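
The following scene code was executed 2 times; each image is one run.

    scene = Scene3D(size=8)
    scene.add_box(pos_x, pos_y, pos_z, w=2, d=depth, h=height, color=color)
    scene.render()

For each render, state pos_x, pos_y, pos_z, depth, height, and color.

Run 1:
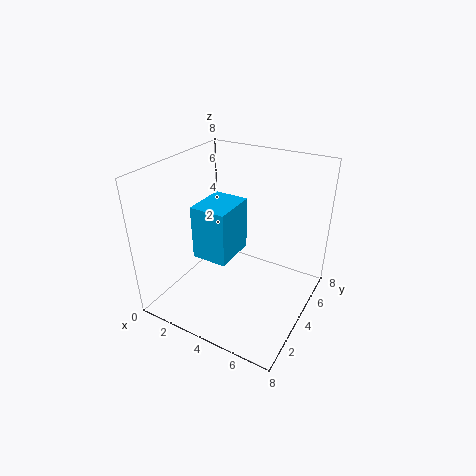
pos_x = 2; pos_y = 2.5; pos_z = 3; depth = 2.5; height = 3; color = 'deepskyblue'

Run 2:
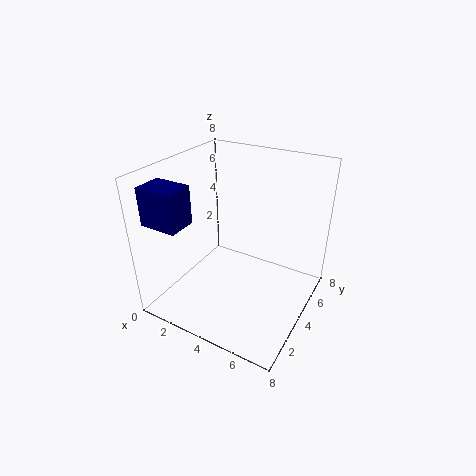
pos_x = 0.5; pos_y = 0.5; pos_z = 5.5; depth = 1.5; height = 2; color = 'navy'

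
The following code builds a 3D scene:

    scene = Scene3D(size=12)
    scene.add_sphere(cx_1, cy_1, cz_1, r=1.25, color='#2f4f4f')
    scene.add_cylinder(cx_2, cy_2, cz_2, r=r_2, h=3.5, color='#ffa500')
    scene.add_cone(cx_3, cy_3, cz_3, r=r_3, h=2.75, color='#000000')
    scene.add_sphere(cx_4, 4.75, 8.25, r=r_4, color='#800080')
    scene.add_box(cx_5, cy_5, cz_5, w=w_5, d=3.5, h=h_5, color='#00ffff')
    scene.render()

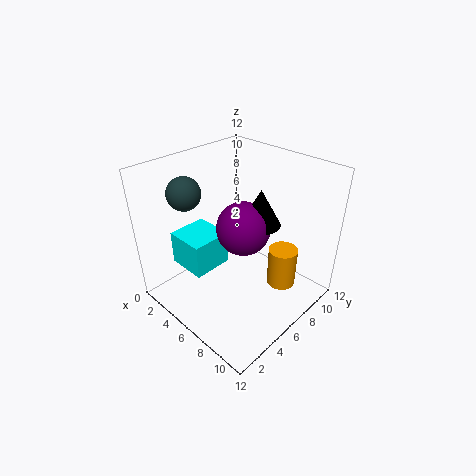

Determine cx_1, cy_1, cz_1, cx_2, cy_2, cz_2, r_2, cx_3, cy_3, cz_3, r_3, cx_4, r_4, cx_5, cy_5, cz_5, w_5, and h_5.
cx_1 = 4.25, cy_1 = 2.25, cz_1 = 10.75, cx_2 = 8.75, cy_2 = 8.75, cz_2 = 1.25, r_2 = 1.25, cx_3 = 8.5, cy_3 = 5.75, cz_3 = 8.5, r_3 = 1.5, cx_4 = 7.75, r_4 = 2, cx_5 = 1, cy_5 = 2.75, cz_5 = 2.75, w_5 = 3.5, h_5 = 3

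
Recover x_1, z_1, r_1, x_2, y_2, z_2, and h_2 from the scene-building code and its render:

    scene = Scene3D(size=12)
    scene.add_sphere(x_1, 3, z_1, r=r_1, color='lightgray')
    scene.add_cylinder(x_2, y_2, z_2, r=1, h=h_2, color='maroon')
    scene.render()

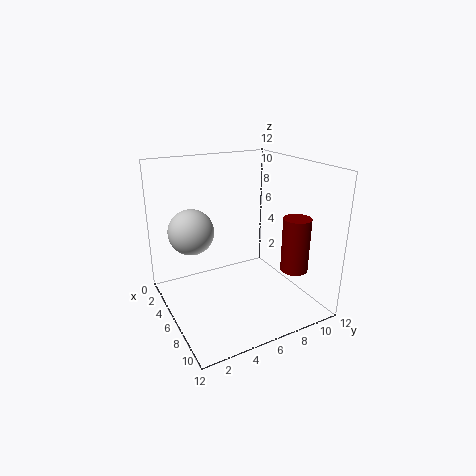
x_1 = 3, z_1 = 6, r_1 = 2, x_2 = 11, y_2 = 8, z_2 = 5, h_2 = 4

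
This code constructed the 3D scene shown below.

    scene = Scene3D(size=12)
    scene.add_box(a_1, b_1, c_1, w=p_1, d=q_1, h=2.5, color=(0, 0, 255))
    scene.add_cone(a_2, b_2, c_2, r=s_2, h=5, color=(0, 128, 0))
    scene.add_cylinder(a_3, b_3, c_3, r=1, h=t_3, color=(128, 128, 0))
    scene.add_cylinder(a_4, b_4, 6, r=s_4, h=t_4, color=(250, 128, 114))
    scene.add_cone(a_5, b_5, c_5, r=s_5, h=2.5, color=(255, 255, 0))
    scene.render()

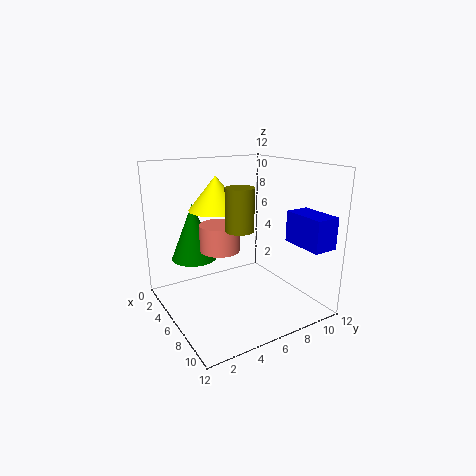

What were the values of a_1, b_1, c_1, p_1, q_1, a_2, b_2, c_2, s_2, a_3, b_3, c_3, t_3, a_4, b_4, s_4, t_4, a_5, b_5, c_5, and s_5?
a_1 = 8.5
b_1 = 9
c_1 = 6
p_1 = 3.5
q_1 = 2
a_2 = 2.5
b_2 = 3.5
c_2 = 3.5
s_2 = 2
a_3 = 9.5
b_3 = 4
c_3 = 8
t_3 = 3
a_4 = 7.5
b_4 = 3.5
s_4 = 1.5
t_4 = 2
a_5 = 7
b_5 = 3.5
c_5 = 9
s_5 = 2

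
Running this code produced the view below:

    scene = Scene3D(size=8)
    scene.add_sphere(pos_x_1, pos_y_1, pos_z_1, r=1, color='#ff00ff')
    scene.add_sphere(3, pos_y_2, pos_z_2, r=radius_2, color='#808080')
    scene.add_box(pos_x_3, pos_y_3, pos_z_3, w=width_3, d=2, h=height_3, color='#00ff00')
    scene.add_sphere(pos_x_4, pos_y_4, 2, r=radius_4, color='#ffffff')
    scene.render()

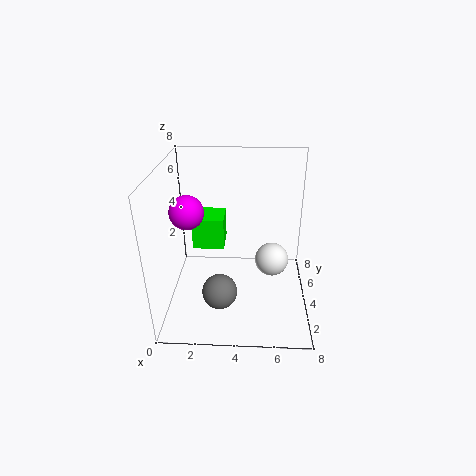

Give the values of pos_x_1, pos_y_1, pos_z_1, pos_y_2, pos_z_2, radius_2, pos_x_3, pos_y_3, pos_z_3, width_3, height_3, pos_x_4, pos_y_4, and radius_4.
pos_x_1 = 1; pos_y_1 = 5; pos_z_1 = 5; pos_y_2 = 3; pos_z_2 = 1; radius_2 = 1; pos_x_3 = 1; pos_y_3 = 6; pos_z_3 = 2; width_3 = 2; height_3 = 2; pos_x_4 = 6; pos_y_4 = 5; radius_4 = 1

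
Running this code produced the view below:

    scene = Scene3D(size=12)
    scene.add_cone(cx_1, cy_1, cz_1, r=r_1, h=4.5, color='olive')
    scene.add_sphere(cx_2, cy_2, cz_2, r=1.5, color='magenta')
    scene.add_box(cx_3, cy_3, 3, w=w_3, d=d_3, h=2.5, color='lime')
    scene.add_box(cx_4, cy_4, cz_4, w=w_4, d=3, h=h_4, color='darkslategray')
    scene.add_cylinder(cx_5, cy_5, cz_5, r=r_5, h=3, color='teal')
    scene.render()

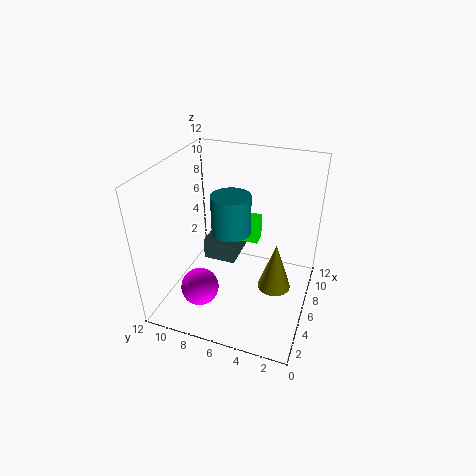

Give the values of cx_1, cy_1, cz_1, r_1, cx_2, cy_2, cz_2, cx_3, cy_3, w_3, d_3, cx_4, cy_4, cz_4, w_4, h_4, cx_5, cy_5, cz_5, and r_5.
cx_1 = 7.5, cy_1 = 3, cz_1 = 0.5, r_1 = 1.5, cx_2 = 2.5, cy_2 = 8, cz_2 = 3, cx_3 = 10, cy_3 = 5.5, w_3 = 1.5, d_3 = 2, cx_4 = 7.5, cy_4 = 7, cz_4 = 2, w_4 = 3.5, h_4 = 2, cx_5 = 4.5, cy_5 = 6, cz_5 = 7.5, r_5 = 1.5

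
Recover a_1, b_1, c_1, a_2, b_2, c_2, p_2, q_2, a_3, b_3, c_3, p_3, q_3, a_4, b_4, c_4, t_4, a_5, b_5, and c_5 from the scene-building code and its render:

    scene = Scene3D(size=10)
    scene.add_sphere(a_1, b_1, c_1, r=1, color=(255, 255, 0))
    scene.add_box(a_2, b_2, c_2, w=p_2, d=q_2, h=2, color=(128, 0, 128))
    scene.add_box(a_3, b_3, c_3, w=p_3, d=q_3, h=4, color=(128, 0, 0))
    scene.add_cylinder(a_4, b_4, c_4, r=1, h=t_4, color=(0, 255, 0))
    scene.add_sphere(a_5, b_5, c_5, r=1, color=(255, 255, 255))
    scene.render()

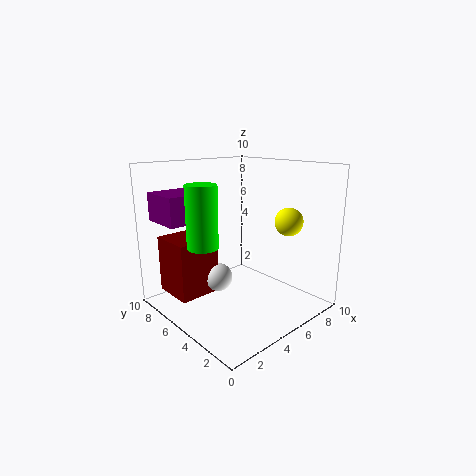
a_1 = 8; b_1 = 3; c_1 = 6; a_2 = 1; b_2 = 7; c_2 = 6; p_2 = 3; q_2 = 3; a_3 = 1; b_3 = 6; c_3 = 1; p_3 = 3; q_3 = 3; a_4 = 2; b_4 = 5; c_4 = 5; t_4 = 4; a_5 = 4; b_5 = 6; c_5 = 2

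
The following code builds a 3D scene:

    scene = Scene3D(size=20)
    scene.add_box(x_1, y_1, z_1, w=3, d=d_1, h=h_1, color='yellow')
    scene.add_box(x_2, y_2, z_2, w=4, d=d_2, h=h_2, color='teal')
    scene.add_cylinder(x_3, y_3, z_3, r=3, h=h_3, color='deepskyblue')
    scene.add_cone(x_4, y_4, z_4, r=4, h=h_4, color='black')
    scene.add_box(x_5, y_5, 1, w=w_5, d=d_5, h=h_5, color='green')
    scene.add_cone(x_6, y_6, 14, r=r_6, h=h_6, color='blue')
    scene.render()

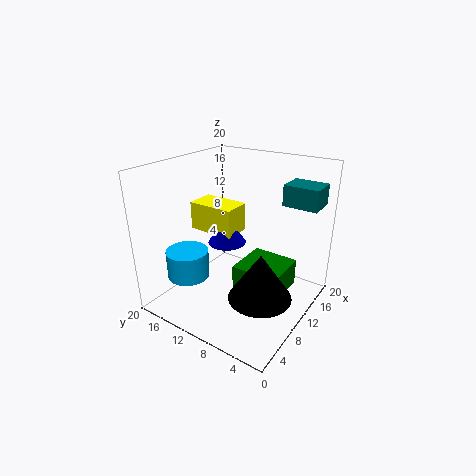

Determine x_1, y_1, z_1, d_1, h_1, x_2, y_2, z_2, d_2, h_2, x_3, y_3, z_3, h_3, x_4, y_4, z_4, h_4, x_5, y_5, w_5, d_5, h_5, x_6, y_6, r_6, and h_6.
x_1 = 1; y_1 = 5; z_1 = 15; d_1 = 5; h_1 = 3; x_2 = 15; y_2 = 1; z_2 = 14; d_2 = 5; h_2 = 3; x_3 = 6; y_3 = 16; z_3 = 4; h_3 = 4; x_4 = 6; y_4 = 4; z_4 = 5; h_4 = 6; x_5 = 10; y_5 = 4; w_5 = 7; d_5 = 7; h_5 = 4; x_6 = 2; y_6 = 6; r_6 = 2; h_6 = 3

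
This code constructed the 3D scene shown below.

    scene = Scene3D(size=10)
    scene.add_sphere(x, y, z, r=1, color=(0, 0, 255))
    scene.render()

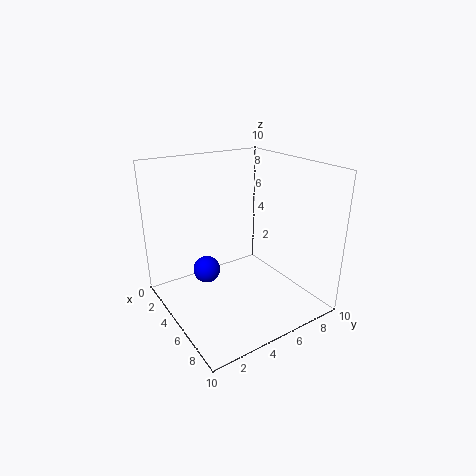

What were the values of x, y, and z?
x = 3
y = 3.5
z = 2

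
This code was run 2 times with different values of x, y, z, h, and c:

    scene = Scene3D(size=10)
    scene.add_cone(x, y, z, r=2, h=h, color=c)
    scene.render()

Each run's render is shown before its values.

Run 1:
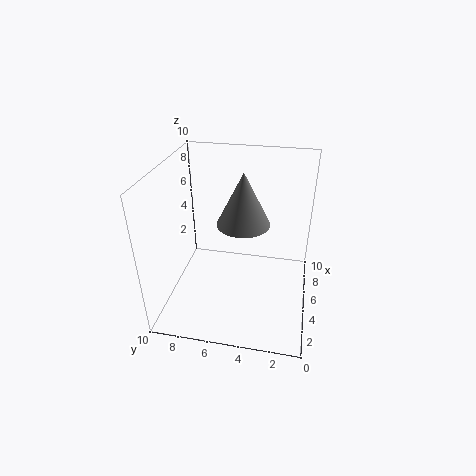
x = 7
y = 5
z = 5
h = 4
c = 'gray'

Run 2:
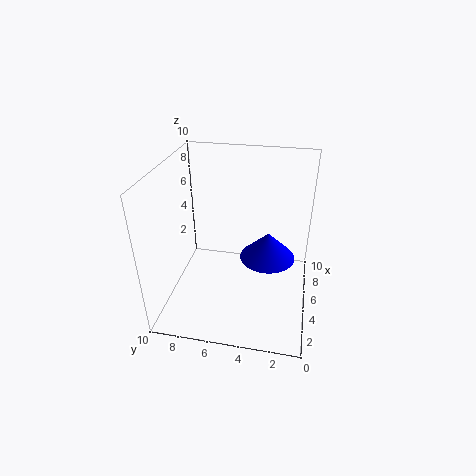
x = 6
y = 3
z = 3
h = 2
c = 'blue'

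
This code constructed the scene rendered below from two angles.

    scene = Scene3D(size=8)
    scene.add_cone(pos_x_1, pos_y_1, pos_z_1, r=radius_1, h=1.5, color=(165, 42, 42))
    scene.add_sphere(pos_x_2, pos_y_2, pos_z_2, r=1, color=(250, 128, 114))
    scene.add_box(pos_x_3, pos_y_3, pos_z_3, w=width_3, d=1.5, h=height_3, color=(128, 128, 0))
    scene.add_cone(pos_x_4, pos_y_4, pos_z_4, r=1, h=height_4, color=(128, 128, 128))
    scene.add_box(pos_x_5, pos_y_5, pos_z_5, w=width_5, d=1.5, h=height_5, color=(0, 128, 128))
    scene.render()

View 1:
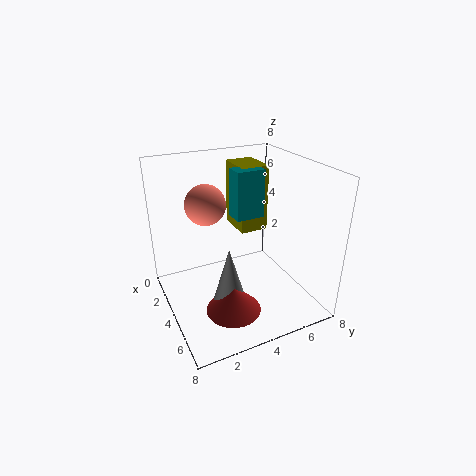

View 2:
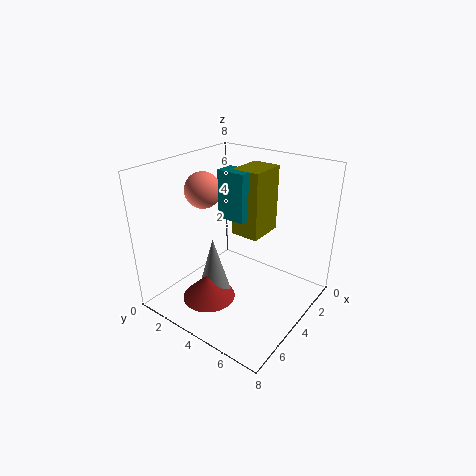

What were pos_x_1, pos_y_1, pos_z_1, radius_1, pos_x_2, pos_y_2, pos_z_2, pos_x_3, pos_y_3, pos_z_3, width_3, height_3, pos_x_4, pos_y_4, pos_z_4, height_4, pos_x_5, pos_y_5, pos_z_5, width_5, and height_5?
pos_x_1 = 5.5
pos_y_1 = 3
pos_z_1 = 0.5
radius_1 = 1.5
pos_x_2 = 4.5
pos_y_2 = 2
pos_z_2 = 6.5
pos_x_3 = 2.5
pos_y_3 = 4
pos_z_3 = 4.5
width_3 = 2
height_3 = 3.5
pos_x_4 = 5
pos_y_4 = 3
pos_z_4 = 0.5
height_4 = 3.5
pos_x_5 = 4
pos_y_5 = 3.5
pos_z_5 = 5.5
width_5 = 1
height_5 = 2.5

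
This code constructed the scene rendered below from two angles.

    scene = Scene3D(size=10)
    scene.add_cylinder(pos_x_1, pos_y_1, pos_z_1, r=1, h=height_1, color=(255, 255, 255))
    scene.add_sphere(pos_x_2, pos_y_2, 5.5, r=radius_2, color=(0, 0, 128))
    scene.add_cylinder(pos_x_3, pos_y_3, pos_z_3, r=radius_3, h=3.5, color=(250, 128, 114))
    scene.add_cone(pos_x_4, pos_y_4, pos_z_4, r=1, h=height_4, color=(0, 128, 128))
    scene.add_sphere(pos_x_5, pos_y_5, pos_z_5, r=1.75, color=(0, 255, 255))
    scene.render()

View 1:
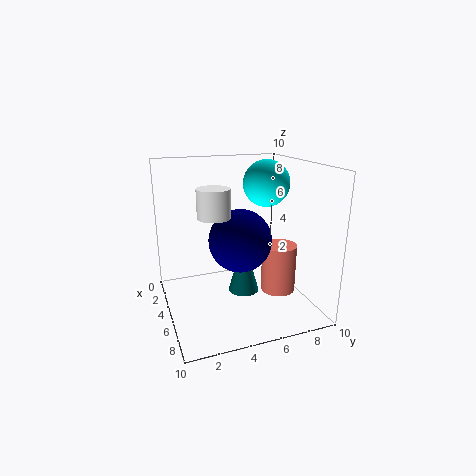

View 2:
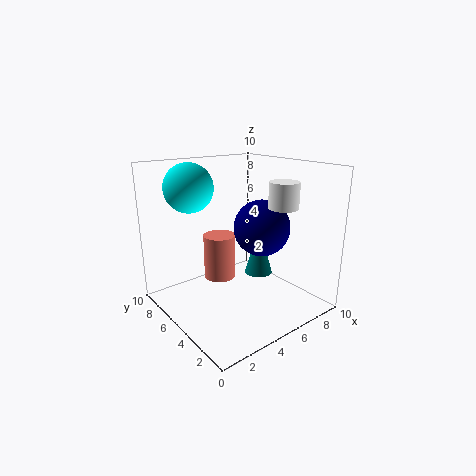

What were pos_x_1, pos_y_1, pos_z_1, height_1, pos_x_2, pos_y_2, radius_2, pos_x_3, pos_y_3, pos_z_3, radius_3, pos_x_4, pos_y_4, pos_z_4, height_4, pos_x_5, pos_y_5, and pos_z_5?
pos_x_1 = 7, pos_y_1 = 2.75, pos_z_1 = 7.25, height_1 = 1.75, pos_x_2 = 6.75, pos_y_2 = 4.5, radius_2 = 2, pos_x_3 = 5.5, pos_y_3 = 8, pos_z_3 = 0.75, radius_3 = 1.25, pos_x_4 = 6.75, pos_y_4 = 4.75, pos_z_4 = 2, height_4 = 3.5, pos_x_5 = 3, pos_y_5 = 8, pos_z_5 = 8.25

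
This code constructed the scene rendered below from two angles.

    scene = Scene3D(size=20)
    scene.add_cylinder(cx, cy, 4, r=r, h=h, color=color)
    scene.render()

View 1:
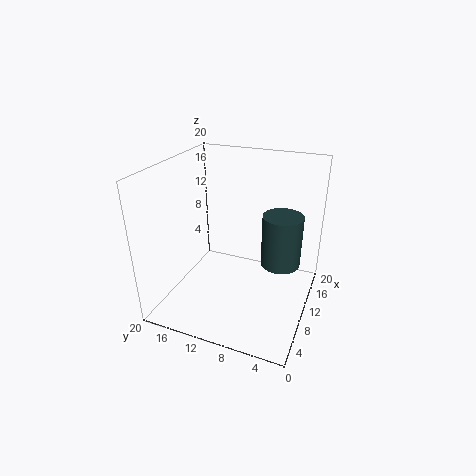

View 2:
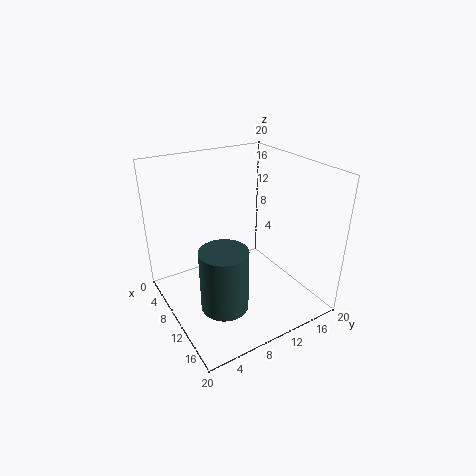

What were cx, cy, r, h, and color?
cx = 15
cy = 5
r = 3
h = 8
color = 'darkslategray'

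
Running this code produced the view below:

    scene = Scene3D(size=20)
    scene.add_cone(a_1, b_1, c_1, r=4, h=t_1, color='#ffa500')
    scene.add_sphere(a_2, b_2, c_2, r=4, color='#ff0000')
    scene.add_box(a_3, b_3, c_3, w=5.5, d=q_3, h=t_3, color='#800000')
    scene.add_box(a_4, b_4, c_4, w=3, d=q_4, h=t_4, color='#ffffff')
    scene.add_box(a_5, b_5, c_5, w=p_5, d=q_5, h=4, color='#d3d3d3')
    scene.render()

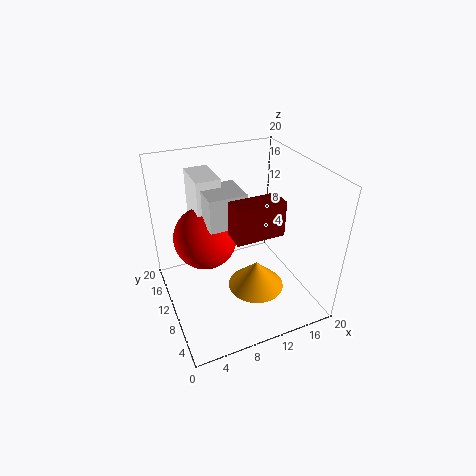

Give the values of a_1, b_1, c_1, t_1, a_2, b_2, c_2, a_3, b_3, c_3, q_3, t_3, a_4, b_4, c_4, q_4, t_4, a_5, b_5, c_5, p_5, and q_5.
a_1 = 12
b_1 = 8
c_1 = 2.5
t_1 = 4
a_2 = 5
b_2 = 9
c_2 = 12
a_3 = 6
b_3 = 1
c_3 = 15.5
q_3 = 2.5
t_3 = 4
a_4 = 4
b_4 = 8
c_4 = 14
q_4 = 5
t_4 = 6
a_5 = 4.5
b_5 = 5
c_5 = 15
p_5 = 4.5
q_5 = 4.5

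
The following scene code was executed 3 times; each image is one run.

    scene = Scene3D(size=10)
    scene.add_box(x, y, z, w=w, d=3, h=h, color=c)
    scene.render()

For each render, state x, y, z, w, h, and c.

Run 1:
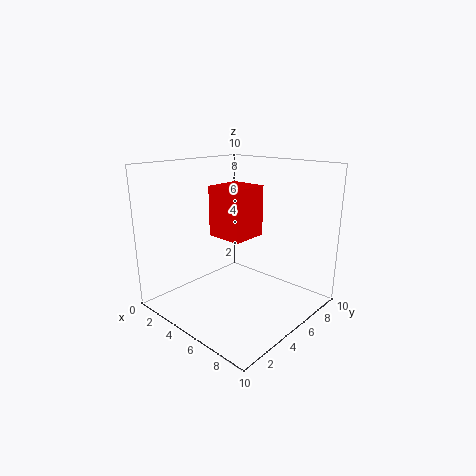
x = 1
y = 6
z = 4
w = 3
h = 4
c = 'red'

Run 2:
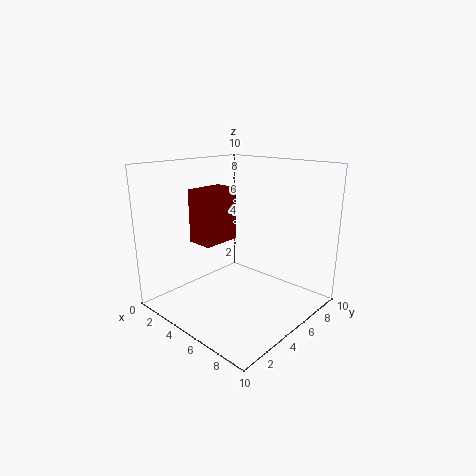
x = 1
y = 4
z = 4
w = 2
h = 4
c = 'maroon'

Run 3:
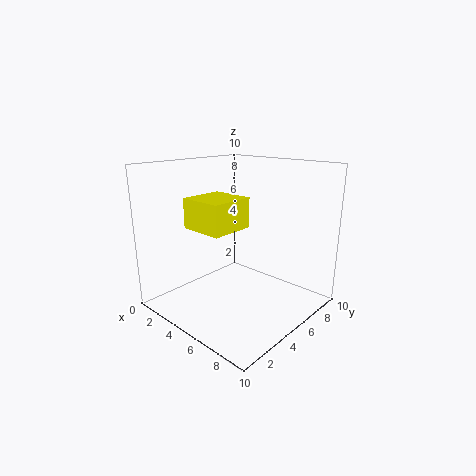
x = 3
y = 2
z = 6
w = 3
h = 2
c = 'yellow'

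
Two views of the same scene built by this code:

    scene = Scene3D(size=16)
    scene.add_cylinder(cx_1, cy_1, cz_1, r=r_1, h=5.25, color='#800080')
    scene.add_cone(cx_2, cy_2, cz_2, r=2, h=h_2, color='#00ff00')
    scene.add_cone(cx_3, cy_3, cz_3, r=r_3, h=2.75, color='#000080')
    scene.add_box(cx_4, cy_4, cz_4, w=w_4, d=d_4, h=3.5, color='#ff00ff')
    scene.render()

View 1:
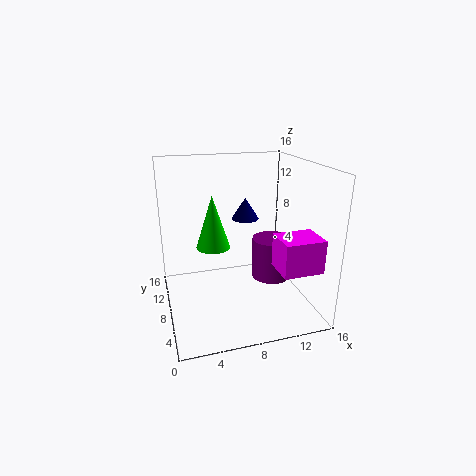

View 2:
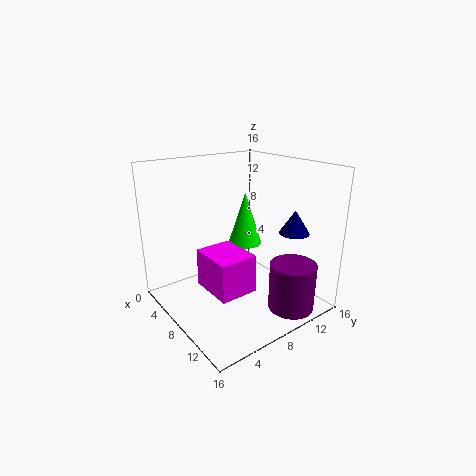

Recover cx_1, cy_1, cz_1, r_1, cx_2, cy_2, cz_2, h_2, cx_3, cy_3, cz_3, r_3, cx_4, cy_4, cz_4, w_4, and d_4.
cx_1 = 13.5, cy_1 = 11.25, cz_1 = 0.75, r_1 = 2.5, cx_2 = 5.75, cy_2 = 10.75, cz_2 = 6, h_2 = 6.25, cx_3 = 10.75, cy_3 = 14, cz_3 = 8, r_3 = 1.75, cx_4 = 10.75, cy_4 = 1.25, cz_4 = 6, w_4 = 4.25, d_4 = 3.5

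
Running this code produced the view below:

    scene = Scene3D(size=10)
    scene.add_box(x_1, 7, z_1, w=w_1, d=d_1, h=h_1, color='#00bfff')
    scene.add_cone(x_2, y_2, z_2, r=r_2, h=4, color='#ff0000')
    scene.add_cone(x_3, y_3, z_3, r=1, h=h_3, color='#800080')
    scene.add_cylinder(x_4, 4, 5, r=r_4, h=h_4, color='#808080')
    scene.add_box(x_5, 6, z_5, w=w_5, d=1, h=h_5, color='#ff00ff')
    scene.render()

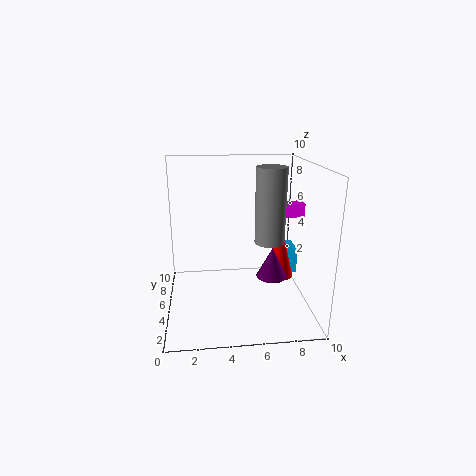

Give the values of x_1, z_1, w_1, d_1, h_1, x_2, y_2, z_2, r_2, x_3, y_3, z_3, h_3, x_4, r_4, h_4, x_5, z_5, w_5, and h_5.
x_1 = 9; z_1 = 1; w_1 = 1; d_1 = 2; h_1 = 2; x_2 = 8; y_2 = 5; z_2 = 2; r_2 = 1; x_3 = 7; y_3 = 3; z_3 = 3; h_3 = 2; x_4 = 7; r_4 = 1; h_4 = 5; x_5 = 8; z_5 = 6; w_5 = 2; h_5 = 1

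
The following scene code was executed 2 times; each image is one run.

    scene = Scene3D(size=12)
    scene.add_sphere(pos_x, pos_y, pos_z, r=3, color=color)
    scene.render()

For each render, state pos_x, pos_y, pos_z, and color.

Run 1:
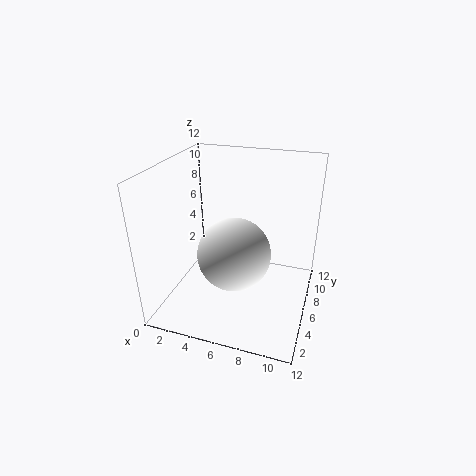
pos_x = 6
pos_y = 5
pos_z = 5
color = 'white'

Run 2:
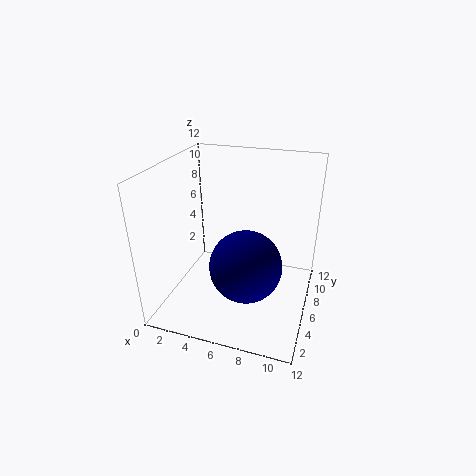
pos_x = 7
pos_y = 5
pos_z = 4
color = 'navy'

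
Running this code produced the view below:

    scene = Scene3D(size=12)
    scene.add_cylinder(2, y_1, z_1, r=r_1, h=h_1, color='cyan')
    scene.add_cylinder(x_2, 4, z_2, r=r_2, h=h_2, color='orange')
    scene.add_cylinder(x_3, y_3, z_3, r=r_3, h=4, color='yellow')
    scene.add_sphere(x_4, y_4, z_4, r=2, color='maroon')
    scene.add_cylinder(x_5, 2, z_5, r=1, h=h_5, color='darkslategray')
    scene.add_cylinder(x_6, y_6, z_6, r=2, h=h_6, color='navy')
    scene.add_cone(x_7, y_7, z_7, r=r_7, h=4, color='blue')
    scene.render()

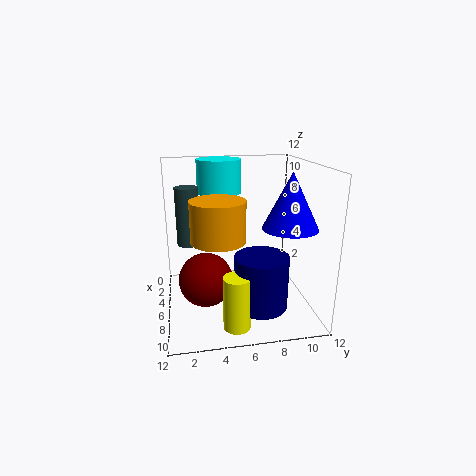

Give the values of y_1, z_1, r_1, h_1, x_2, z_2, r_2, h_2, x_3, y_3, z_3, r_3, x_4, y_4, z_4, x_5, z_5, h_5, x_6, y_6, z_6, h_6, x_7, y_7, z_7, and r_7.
y_1 = 5
z_1 = 9
r_1 = 2
h_1 = 3
x_2 = 9
z_2 = 7
r_2 = 2
h_2 = 3
x_3 = 11
y_3 = 5
z_3 = 1
r_3 = 1
x_4 = 9
y_4 = 3
z_4 = 4
x_5 = 4
z_5 = 5
h_5 = 5
x_6 = 10
y_6 = 7
z_6 = 2
h_6 = 4
x_7 = 10
y_7 = 9
z_7 = 8
r_7 = 2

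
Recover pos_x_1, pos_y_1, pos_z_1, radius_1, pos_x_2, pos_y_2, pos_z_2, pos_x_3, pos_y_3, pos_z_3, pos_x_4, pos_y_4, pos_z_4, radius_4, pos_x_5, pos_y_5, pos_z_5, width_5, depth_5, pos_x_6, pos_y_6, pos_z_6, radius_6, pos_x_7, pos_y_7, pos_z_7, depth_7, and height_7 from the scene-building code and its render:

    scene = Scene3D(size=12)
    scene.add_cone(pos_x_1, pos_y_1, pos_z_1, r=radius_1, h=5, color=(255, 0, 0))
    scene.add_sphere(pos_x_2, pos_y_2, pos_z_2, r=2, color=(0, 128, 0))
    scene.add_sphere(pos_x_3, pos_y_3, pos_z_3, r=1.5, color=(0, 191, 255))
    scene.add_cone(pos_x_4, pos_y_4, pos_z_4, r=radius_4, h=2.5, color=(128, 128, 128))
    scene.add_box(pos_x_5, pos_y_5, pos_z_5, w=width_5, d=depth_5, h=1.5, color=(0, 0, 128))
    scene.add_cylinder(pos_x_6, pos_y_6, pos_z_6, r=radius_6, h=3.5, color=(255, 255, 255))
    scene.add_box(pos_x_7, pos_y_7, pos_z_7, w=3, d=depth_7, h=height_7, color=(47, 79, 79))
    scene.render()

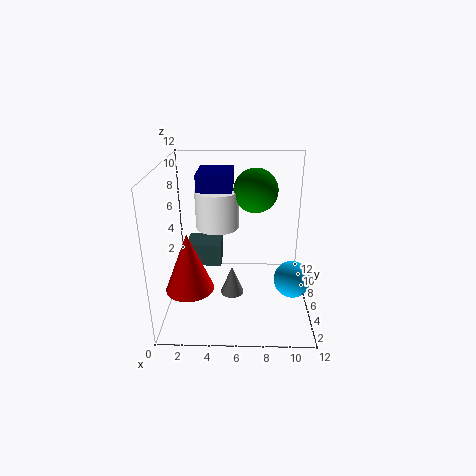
pos_x_1 = 2
pos_y_1 = 4.5
pos_z_1 = 2
radius_1 = 2
pos_x_2 = 7.5
pos_y_2 = 9.5
pos_z_2 = 9
pos_x_3 = 10.5
pos_y_3 = 4.5
pos_z_3 = 3
pos_x_4 = 5.5
pos_y_4 = 5.5
pos_z_4 = 1
radius_4 = 1
pos_x_5 = 2.5
pos_y_5 = 7
pos_z_5 = 9.5
width_5 = 3
depth_5 = 3.5
pos_x_6 = 4
pos_y_6 = 9.5
pos_z_6 = 5.5
radius_6 = 2
pos_x_7 = 1.5
pos_y_7 = 6.5
pos_z_7 = 3
depth_7 = 2.5
height_7 = 2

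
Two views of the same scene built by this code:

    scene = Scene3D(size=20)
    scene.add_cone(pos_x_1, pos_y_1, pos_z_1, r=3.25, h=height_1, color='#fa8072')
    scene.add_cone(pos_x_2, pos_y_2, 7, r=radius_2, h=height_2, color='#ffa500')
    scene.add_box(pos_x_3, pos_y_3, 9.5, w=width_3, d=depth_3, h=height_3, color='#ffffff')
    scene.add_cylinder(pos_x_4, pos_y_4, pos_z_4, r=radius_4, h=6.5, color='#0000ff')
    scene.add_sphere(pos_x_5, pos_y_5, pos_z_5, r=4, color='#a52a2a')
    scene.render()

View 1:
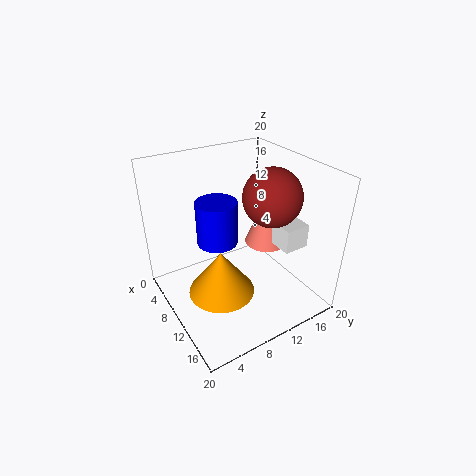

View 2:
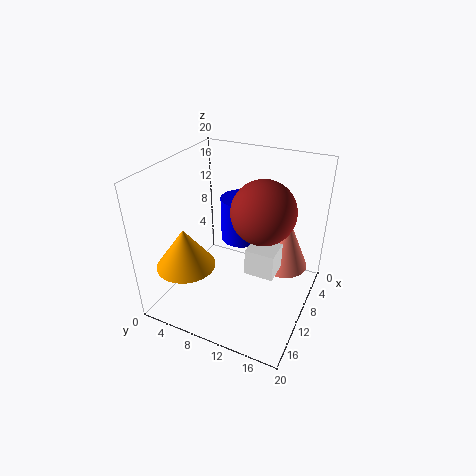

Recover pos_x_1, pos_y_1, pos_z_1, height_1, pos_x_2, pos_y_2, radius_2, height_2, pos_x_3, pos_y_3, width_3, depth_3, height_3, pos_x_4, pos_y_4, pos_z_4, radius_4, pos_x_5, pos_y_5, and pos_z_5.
pos_x_1 = 8.25
pos_y_1 = 16.25
pos_z_1 = 6.5
height_1 = 7.75
pos_x_2 = 15
pos_y_2 = 4.5
radius_2 = 4
height_2 = 5.5
pos_x_3 = 12.75
pos_y_3 = 13.75
width_3 = 3.25
depth_3 = 3.5
height_3 = 3.25
pos_x_4 = 6.25
pos_y_4 = 8.75
pos_z_4 = 7.75
radius_4 = 3
pos_x_5 = 11.75
pos_y_5 = 14.25
pos_z_5 = 15.75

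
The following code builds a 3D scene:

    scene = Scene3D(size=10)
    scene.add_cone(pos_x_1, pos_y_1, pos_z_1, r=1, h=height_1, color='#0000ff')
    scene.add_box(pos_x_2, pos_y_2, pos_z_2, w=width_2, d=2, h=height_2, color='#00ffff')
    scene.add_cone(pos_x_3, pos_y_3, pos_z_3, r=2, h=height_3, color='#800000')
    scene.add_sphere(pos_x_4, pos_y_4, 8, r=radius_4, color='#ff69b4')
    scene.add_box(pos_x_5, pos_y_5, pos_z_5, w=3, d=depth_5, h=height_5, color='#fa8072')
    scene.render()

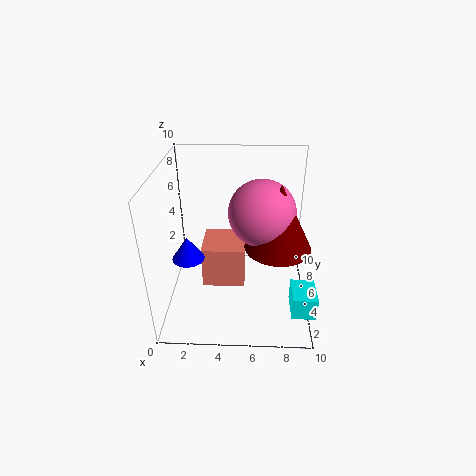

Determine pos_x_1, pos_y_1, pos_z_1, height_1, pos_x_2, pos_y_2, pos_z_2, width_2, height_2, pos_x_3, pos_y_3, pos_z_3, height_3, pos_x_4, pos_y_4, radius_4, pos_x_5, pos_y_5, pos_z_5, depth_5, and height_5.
pos_x_1 = 2
pos_y_1 = 2.5
pos_z_1 = 5
height_1 = 1.5
pos_x_2 = 8.5
pos_y_2 = 0.5
pos_z_2 = 2
width_2 = 1.5
height_2 = 1.5
pos_x_3 = 7.5
pos_y_3 = 2.5
pos_z_3 = 6
height_3 = 4
pos_x_4 = 6.5
pos_y_4 = 3
radius_4 = 2
pos_x_5 = 2.5
pos_y_5 = 4
pos_z_5 = 1.5
depth_5 = 3
height_5 = 3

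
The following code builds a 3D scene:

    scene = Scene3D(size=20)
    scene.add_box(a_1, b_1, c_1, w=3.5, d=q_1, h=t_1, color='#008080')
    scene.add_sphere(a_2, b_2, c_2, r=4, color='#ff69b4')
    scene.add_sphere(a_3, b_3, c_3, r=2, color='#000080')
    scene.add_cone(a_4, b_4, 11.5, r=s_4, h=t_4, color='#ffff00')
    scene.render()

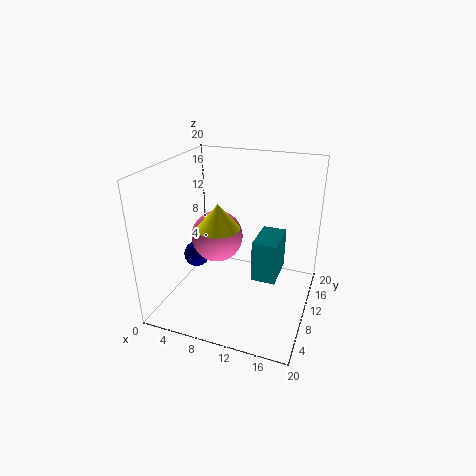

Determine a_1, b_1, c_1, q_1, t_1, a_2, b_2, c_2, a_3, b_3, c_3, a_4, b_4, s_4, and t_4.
a_1 = 12; b_1 = 10; c_1 = 3.5; q_1 = 6; t_1 = 6; a_2 = 5; b_2 = 14; c_2 = 7.5; a_3 = 2; b_3 = 12.5; c_3 = 4.5; a_4 = 7.5; b_4 = 9; s_4 = 3; t_4 = 3.5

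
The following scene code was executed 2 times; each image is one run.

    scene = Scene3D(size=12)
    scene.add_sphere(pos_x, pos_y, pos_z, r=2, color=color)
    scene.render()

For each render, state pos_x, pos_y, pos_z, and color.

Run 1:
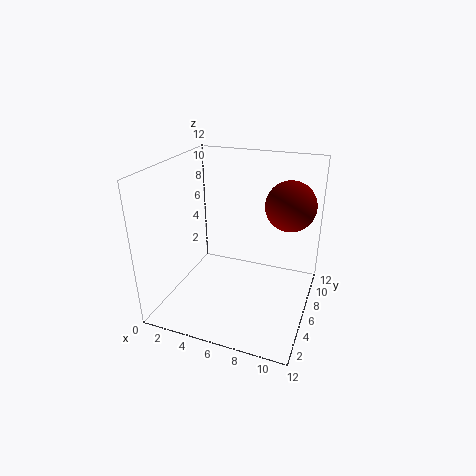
pos_x = 10; pos_y = 7; pos_z = 9; color = 'maroon'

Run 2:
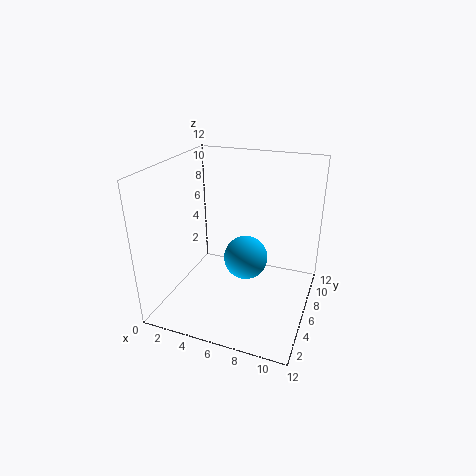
pos_x = 6; pos_y = 8; pos_z = 3; color = 'deepskyblue'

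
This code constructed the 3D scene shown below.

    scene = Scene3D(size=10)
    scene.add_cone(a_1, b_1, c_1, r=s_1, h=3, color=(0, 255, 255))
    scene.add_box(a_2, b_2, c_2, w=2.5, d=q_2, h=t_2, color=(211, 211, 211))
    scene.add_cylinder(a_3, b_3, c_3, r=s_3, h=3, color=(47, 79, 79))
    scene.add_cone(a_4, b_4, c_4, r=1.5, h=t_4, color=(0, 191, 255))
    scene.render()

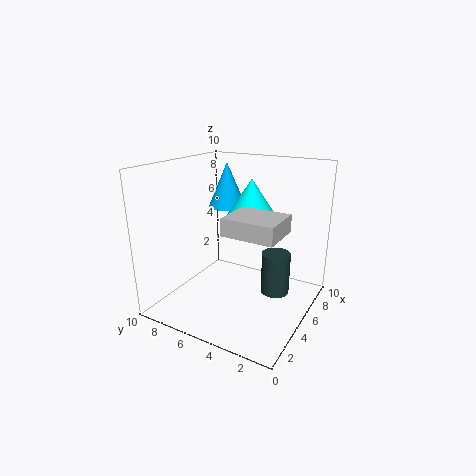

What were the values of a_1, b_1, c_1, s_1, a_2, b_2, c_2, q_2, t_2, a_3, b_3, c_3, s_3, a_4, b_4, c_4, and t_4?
a_1 = 6, b_1 = 4.5, c_1 = 6, s_1 = 2, a_2 = 0.5, b_2 = 0.5, c_2 = 7, q_2 = 3, t_2 = 1, a_3 = 6, b_3 = 2.5, c_3 = 1, s_3 = 1, a_4 = 8.5, b_4 = 8, c_4 = 6, t_4 = 3.5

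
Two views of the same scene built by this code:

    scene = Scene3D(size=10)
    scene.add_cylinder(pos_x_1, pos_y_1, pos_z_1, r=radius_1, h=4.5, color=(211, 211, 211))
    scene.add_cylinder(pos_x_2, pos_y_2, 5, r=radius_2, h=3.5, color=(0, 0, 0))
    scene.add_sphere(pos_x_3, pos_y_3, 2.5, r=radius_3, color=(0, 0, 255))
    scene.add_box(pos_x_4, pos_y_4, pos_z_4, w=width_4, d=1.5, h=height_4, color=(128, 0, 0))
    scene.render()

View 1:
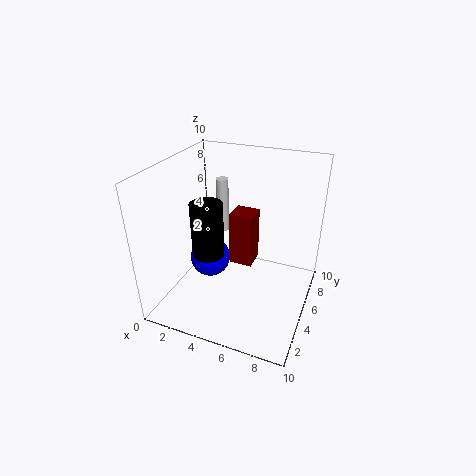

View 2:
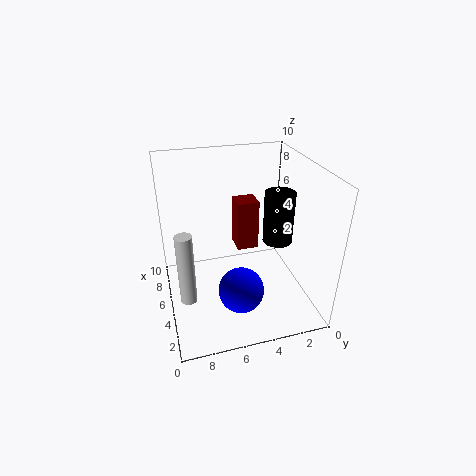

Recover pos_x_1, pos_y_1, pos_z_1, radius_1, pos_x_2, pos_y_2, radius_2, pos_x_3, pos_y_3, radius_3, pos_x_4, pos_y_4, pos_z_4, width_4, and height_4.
pos_x_1 = 2, pos_y_1 = 9, pos_z_1 = 3, radius_1 = 0.5, pos_x_2 = 4, pos_y_2 = 2.5, radius_2 = 1, pos_x_3 = 2.5, pos_y_3 = 5.5, radius_3 = 1.5, pos_x_4 = 5, pos_y_4 = 3.5, pos_z_4 = 4, width_4 = 1.5, height_4 = 3.5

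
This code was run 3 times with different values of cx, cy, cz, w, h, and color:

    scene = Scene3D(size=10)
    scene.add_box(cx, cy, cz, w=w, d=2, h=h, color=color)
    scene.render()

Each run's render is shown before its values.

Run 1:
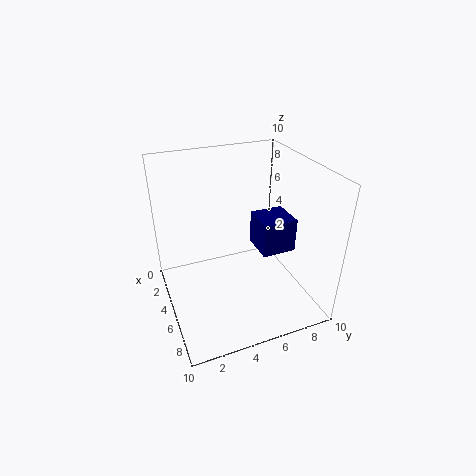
cx = 7, cy = 5, cz = 6, w = 2, h = 2, color = 'navy'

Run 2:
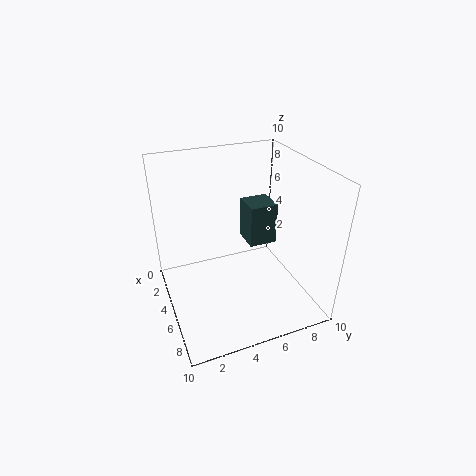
cx = 3, cy = 6, cz = 4, w = 2, h = 3, color = 'darkslategray'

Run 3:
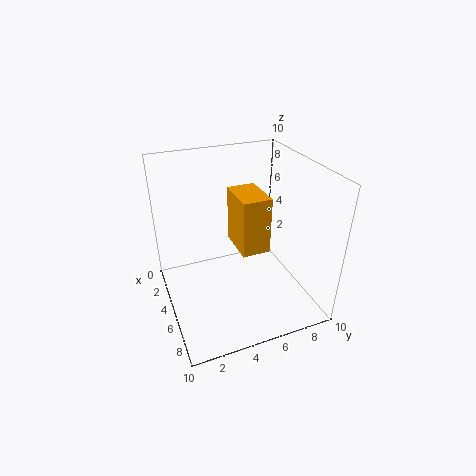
cx = 3, cy = 5, cz = 4, w = 3, h = 4, color = 'orange'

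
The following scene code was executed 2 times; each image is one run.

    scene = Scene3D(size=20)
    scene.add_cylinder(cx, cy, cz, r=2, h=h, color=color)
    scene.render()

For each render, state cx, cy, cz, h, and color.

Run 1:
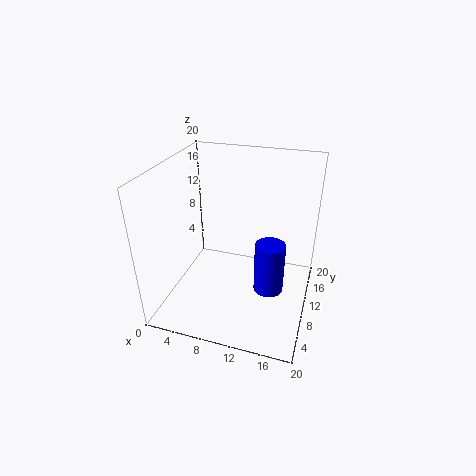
cx = 15; cy = 8; cz = 4; h = 7; color = 'blue'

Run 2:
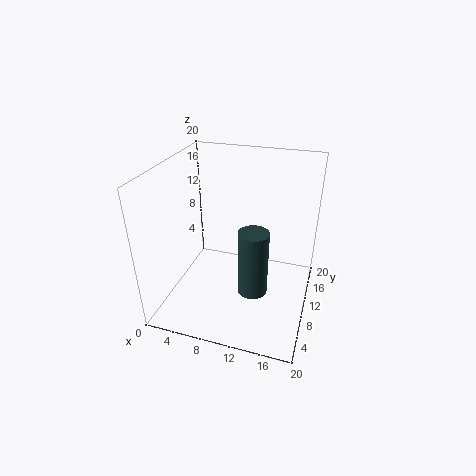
cx = 13; cy = 7; cz = 4; h = 9; color = 'darkslategray'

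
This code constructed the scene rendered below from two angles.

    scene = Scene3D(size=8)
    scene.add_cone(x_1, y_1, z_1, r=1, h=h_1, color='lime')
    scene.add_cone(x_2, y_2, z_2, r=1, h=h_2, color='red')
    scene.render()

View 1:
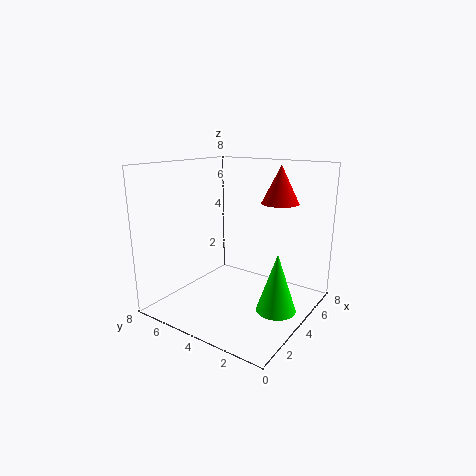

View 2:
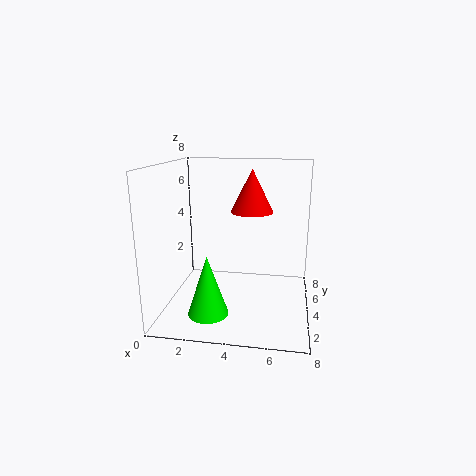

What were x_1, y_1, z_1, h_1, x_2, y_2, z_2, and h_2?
x_1 = 3, y_1 = 1, z_1 = 1, h_1 = 3, x_2 = 5, y_2 = 2, z_2 = 6, h_2 = 2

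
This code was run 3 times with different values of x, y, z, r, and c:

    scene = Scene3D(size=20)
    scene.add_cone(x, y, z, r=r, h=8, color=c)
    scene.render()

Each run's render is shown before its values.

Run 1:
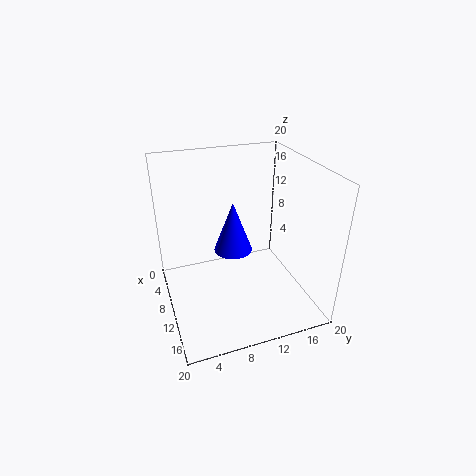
x = 5
y = 11
z = 5
r = 3
c = 'blue'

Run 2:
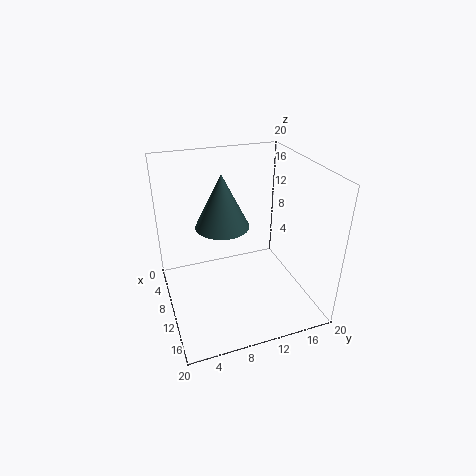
x = 6
y = 9
z = 10
r = 4
c = 'darkslategray'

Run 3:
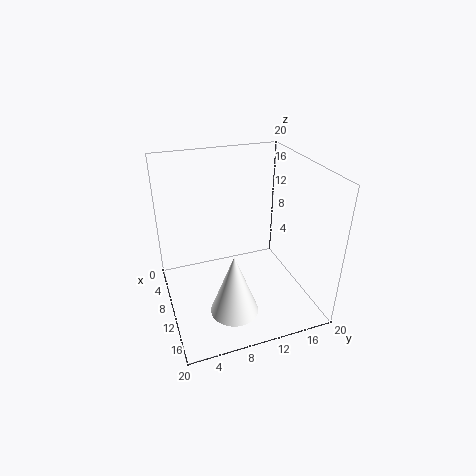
x = 17
y = 7
z = 4
r = 3
c = 'white'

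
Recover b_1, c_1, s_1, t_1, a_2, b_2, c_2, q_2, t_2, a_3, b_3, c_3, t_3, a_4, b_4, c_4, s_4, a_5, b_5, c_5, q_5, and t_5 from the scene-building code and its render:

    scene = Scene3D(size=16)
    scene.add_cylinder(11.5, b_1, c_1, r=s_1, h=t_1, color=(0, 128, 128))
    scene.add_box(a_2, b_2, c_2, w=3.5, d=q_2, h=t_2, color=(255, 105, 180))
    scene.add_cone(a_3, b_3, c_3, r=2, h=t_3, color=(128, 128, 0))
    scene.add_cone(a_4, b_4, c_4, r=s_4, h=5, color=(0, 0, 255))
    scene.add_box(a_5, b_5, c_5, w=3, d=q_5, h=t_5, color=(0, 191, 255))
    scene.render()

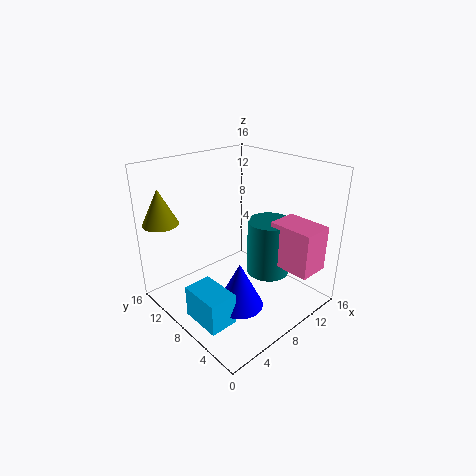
b_1 = 6.5
c_1 = 3
s_1 = 2.5
t_1 = 6.5
a_2 = 10.5
b_2 = 0.5
c_2 = 5
q_2 = 5
t_2 = 5
a_3 = 2
b_3 = 14
c_3 = 9.5
t_3 = 4
a_4 = 5.5
b_4 = 5
c_4 = 2
s_4 = 2.5
a_5 = 1
b_5 = 4
c_5 = 1
q_5 = 4.5
t_5 = 3.5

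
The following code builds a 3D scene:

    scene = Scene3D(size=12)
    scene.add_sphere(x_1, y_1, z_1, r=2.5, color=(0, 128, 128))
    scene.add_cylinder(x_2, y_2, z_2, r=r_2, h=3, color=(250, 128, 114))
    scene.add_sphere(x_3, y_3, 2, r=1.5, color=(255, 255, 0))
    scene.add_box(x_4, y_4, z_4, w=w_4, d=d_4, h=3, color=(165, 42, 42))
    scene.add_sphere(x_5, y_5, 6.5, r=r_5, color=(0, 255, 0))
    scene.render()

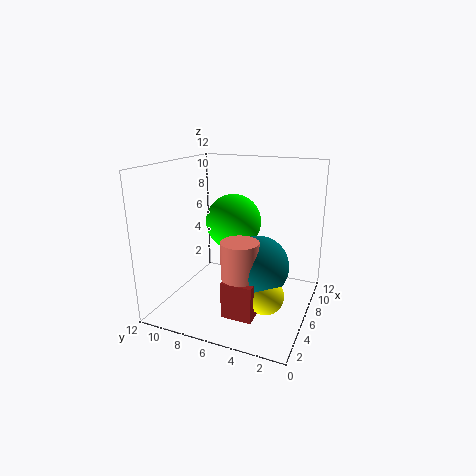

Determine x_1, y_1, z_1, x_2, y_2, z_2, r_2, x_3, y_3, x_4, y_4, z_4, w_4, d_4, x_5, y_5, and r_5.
x_1 = 5.5, y_1 = 4, z_1 = 4, x_2 = 4, y_2 = 5, z_2 = 3.5, r_2 = 1.5, x_3 = 4.5, y_3 = 3, x_4 = 2.5, y_4 = 3.5, z_4 = 0.5, w_4 = 3.5, d_4 = 2.5, x_5 = 8.5, y_5 = 7.5, r_5 = 2.5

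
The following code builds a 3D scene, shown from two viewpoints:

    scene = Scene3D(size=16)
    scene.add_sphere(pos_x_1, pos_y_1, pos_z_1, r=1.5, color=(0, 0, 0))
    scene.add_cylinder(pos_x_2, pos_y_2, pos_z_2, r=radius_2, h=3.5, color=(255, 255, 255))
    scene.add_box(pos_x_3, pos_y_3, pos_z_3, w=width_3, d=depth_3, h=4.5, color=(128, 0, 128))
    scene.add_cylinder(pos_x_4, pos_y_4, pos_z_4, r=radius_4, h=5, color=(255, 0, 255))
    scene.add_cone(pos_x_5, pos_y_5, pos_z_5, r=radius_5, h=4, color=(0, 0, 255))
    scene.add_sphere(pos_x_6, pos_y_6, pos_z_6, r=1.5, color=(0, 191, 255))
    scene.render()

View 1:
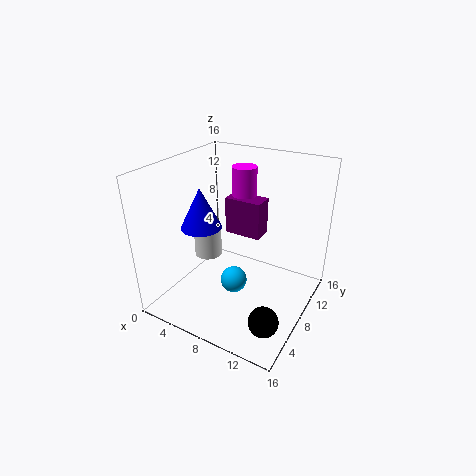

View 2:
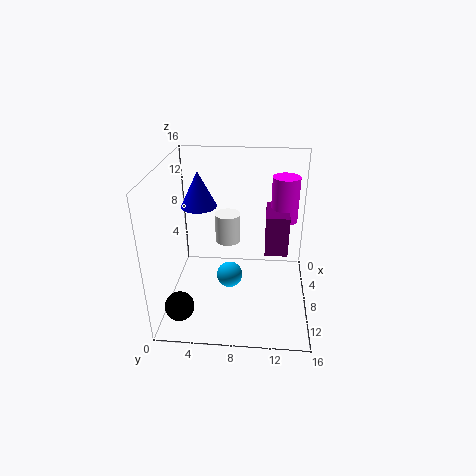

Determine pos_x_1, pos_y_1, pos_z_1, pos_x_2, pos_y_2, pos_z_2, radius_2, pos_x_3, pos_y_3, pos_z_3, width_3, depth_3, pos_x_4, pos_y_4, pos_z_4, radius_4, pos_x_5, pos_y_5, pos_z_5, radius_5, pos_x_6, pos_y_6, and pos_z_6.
pos_x_1 = 14, pos_y_1 = 2.5, pos_z_1 = 3, pos_x_2 = 5, pos_y_2 = 6.5, pos_z_2 = 6, radius_2 = 1.5, pos_x_3 = 4.5, pos_y_3 = 11, pos_z_3 = 6.5, width_3 = 4.5, depth_3 = 2.5, pos_x_4 = 6, pos_y_4 = 13, pos_z_4 = 9.5, radius_4 = 1.5, pos_x_5 = 6.5, pos_y_5 = 3.5, pos_z_5 = 11, radius_5 = 2, pos_x_6 = 8, pos_y_6 = 7, pos_z_6 = 3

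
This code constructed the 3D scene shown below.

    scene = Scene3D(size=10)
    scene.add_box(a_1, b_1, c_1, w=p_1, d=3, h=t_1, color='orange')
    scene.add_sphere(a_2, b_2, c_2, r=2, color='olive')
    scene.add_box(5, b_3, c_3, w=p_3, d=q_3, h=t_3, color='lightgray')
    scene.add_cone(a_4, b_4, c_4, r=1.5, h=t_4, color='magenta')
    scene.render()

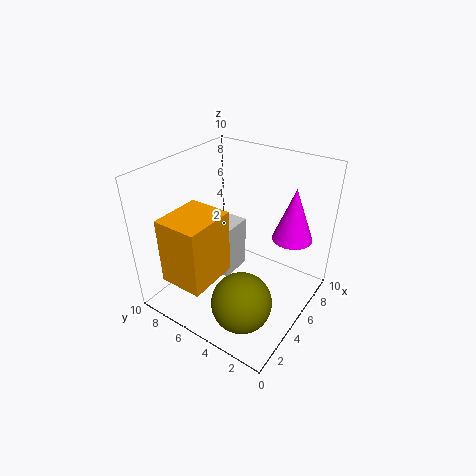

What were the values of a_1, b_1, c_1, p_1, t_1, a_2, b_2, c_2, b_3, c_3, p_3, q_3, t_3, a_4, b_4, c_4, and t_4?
a_1 = 0.5; b_1 = 5; c_1 = 3; p_1 = 3.5; t_1 = 4.5; a_2 = 2.5; b_2 = 3; c_2 = 2; b_3 = 6; c_3 = 1; p_3 = 2.5; q_3 = 1.5; t_3 = 4; a_4 = 8.5; b_4 = 2.5; c_4 = 4; t_4 = 4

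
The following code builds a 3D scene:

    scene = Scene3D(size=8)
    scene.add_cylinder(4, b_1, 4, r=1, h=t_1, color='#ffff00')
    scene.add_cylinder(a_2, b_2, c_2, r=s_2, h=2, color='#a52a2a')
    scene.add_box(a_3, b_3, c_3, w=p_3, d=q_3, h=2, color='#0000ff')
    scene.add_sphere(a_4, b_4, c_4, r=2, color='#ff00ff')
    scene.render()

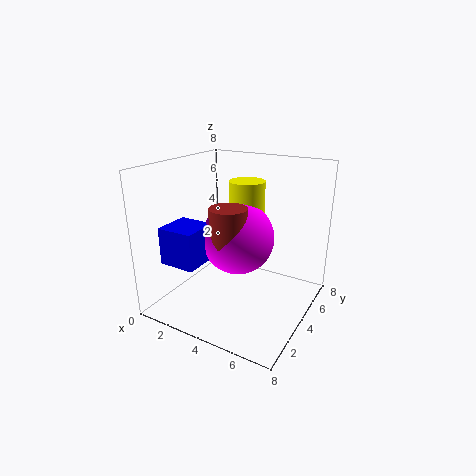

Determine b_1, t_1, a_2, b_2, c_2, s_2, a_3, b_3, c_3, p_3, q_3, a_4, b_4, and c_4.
b_1 = 5, t_1 = 3, a_2 = 4, b_2 = 3, c_2 = 4, s_2 = 1, a_3 = 1, b_3 = 1, c_3 = 3, p_3 = 2, q_3 = 2, a_4 = 4, b_4 = 4, c_4 = 4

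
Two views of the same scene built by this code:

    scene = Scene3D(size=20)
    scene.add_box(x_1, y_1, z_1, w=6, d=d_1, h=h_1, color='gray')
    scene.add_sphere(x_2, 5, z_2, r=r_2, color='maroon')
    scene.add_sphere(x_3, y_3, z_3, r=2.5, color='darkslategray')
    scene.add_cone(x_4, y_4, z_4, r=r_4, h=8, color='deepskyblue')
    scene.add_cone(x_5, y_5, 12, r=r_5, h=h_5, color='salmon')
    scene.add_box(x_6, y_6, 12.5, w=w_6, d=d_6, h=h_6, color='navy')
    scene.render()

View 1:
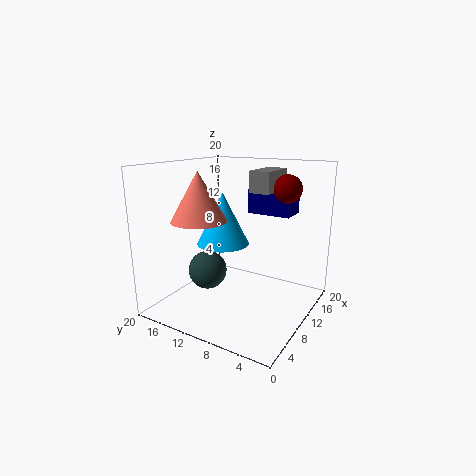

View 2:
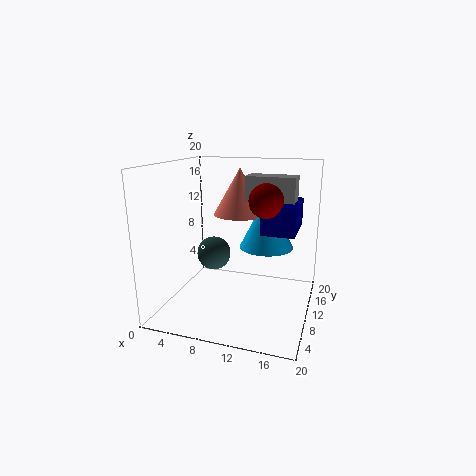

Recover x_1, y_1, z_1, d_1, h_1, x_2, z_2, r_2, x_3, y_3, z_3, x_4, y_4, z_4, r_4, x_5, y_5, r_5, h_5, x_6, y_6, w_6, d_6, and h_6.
x_1 = 12
y_1 = 6.5
z_1 = 16
d_1 = 3
h_1 = 3
x_2 = 15
z_2 = 16.5
r_2 = 2
x_3 = 5.5
y_3 = 12
z_3 = 6.5
x_4 = 13
y_4 = 14.5
z_4 = 7.5
r_4 = 4
x_5 = 8.5
y_5 = 15.5
r_5 = 4
h_5 = 7
x_6 = 14.5
y_6 = 4.5
w_6 = 4
d_6 = 6.5
h_6 = 3.5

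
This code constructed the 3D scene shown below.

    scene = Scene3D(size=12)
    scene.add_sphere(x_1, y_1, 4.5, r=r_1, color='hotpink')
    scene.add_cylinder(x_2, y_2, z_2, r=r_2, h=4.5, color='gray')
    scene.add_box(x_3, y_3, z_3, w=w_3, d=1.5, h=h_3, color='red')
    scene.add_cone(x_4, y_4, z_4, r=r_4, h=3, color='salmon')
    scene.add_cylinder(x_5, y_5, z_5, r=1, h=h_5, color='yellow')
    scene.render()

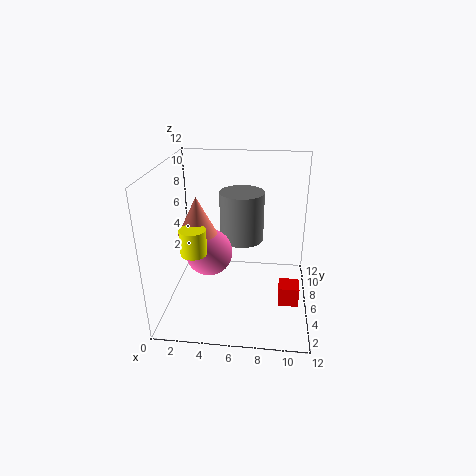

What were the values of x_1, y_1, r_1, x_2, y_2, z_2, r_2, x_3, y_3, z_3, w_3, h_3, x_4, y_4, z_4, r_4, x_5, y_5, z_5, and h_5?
x_1 = 3.5, y_1 = 6, r_1 = 2, x_2 = 6, y_2 = 9, z_2 = 4.5, r_2 = 2, x_3 = 9.5, y_3 = 2, z_3 = 2.5, w_3 = 1.5, h_3 = 1.5, x_4 = 3, y_4 = 4.5, z_4 = 7, r_4 = 1.5, x_5 = 3, y_5 = 3, z_5 = 6, h_5 = 2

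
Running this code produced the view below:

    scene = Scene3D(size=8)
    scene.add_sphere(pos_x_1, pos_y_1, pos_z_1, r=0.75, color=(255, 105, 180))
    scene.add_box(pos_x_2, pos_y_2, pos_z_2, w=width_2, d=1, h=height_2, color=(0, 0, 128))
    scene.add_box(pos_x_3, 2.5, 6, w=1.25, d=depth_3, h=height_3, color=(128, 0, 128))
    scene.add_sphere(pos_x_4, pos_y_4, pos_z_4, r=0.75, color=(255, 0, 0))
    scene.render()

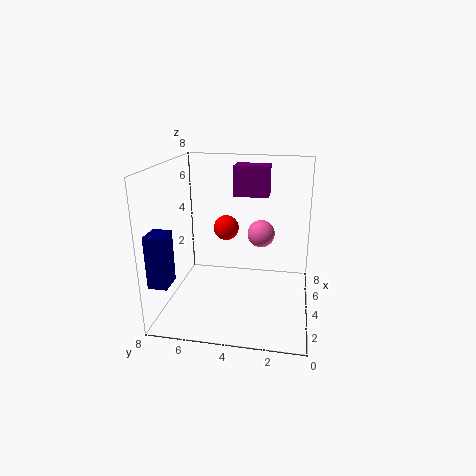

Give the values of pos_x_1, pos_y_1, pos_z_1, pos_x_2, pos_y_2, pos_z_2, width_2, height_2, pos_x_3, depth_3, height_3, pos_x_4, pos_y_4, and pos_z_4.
pos_x_1 = 4.25
pos_y_1 = 2.75
pos_z_1 = 4.25
pos_x_2 = 0.75
pos_y_2 = 7
pos_z_2 = 2.25
width_2 = 1.25
height_2 = 2.75
pos_x_3 = 5.25
depth_3 = 2
height_3 = 1.75
pos_x_4 = 5.5
pos_y_4 = 5
pos_z_4 = 4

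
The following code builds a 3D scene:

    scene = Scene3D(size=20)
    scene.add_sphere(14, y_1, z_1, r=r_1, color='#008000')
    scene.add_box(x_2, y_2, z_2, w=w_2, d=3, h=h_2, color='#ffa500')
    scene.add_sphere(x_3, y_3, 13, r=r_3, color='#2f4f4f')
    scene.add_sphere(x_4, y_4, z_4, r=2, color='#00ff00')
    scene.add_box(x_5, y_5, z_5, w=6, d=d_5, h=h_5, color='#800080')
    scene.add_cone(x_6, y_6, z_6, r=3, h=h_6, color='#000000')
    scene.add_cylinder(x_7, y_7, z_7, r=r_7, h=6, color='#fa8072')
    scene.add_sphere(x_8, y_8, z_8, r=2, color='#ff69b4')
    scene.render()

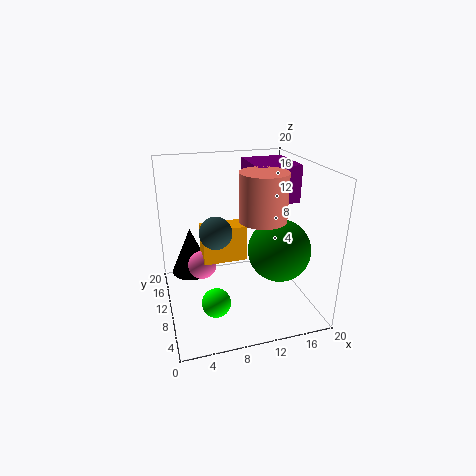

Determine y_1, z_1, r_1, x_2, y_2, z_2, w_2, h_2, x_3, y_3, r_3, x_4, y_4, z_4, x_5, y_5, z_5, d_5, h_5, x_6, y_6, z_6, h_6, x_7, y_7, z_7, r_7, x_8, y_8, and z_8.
y_1 = 5, z_1 = 10, r_1 = 4, x_2 = 5, y_2 = 9, z_2 = 7, w_2 = 6, h_2 = 5, x_3 = 6, y_3 = 6, r_3 = 2, x_4 = 6, y_4 = 7, z_4 = 2, x_5 = 12, y_5 = 8, z_5 = 15, d_5 = 7, h_5 = 5, x_6 = 4, y_6 = 15, z_6 = 3, h_6 = 7, x_7 = 12, y_7 = 6, z_7 = 14, r_7 = 3, x_8 = 5, y_8 = 11, z_8 = 6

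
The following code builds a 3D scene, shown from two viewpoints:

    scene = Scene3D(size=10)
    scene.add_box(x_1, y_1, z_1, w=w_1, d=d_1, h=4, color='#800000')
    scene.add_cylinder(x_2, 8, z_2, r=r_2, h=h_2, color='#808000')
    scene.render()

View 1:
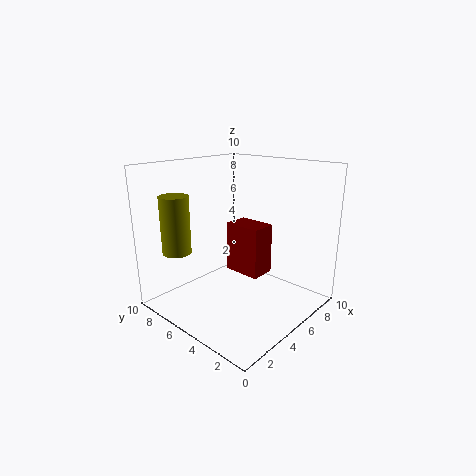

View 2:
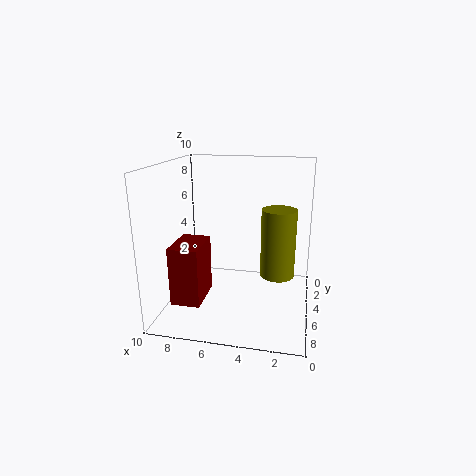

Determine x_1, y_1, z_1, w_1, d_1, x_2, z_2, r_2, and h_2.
x_1 = 7
y_1 = 5
z_1 = 1
w_1 = 2
d_1 = 3
x_2 = 2
z_2 = 4
r_2 = 1
h_2 = 4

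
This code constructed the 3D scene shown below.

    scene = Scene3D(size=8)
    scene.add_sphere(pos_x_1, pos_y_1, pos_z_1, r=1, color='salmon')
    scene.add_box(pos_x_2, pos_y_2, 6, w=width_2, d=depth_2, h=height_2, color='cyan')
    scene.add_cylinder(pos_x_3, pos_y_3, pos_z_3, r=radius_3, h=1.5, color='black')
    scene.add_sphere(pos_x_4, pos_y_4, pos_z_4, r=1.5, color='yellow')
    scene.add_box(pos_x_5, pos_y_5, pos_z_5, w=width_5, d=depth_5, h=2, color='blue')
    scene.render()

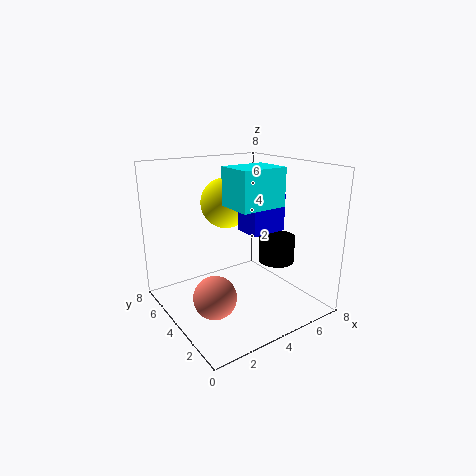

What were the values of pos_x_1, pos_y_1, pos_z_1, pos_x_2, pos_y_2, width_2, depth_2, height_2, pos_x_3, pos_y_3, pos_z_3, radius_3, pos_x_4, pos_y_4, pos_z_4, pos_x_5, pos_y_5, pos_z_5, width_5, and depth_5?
pos_x_1 = 1; pos_y_1 = 1.5; pos_z_1 = 2.5; pos_x_2 = 3; pos_y_2 = 2; width_2 = 2.5; depth_2 = 2; height_2 = 2; pos_x_3 = 6; pos_y_3 = 3; pos_z_3 = 2.5; radius_3 = 1; pos_x_4 = 4.5; pos_y_4 = 6; pos_z_4 = 5.5; pos_x_5 = 4; pos_y_5 = 2.5; pos_z_5 = 4.5; width_5 = 2; depth_5 = 1.5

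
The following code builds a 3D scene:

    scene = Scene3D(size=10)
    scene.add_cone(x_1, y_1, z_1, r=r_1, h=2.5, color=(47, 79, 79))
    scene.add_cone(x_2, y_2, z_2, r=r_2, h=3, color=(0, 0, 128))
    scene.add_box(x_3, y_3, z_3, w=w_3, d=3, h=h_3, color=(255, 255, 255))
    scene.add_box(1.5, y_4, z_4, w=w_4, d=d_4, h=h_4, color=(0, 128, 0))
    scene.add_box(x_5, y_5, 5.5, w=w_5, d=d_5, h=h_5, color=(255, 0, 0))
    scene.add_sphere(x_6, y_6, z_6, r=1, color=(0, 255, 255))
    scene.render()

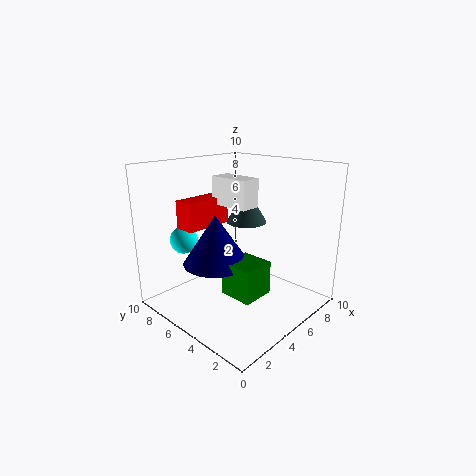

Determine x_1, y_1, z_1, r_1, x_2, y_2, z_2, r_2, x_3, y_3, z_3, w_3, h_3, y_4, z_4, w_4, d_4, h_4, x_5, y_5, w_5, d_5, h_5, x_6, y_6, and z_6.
x_1 = 7; y_1 = 6; z_1 = 5.5; r_1 = 1.5; x_2 = 2; y_2 = 4; z_2 = 4.5; r_2 = 2; x_3 = 5; y_3 = 4.5; z_3 = 7; w_3 = 1.5; h_3 = 2; y_4 = 1; z_4 = 3; w_4 = 2; d_4 = 2; h_4 = 2; x_5 = 2.5; y_5 = 7; w_5 = 3.5; d_5 = 1.5; h_5 = 2; x_6 = 3; y_6 = 8.5; z_6 = 4.5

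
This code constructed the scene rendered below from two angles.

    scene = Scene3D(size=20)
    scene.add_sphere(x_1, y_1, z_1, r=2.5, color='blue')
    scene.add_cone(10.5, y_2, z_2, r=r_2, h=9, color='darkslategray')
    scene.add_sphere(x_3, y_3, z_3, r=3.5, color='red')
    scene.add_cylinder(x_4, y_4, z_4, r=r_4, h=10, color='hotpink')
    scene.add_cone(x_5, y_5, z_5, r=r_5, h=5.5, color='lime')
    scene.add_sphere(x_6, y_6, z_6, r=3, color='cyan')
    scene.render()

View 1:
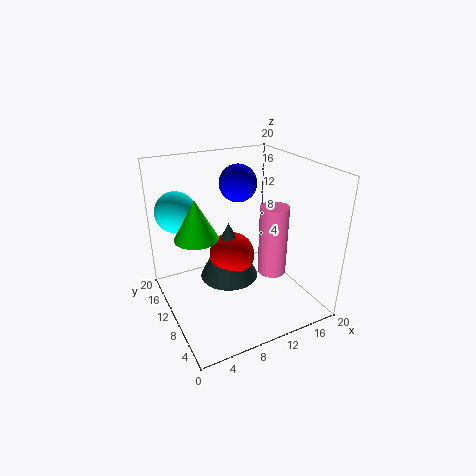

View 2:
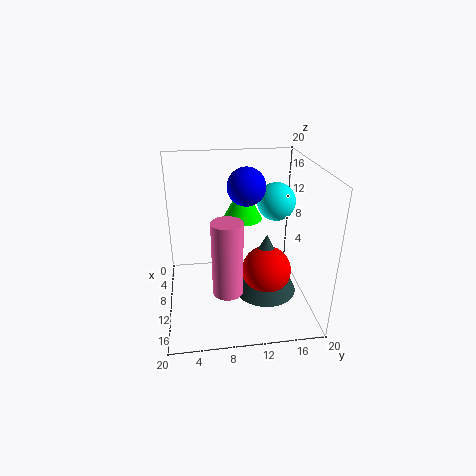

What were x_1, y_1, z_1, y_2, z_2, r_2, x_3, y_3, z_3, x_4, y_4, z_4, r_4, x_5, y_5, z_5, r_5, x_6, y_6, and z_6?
x_1 = 10.5, y_1 = 11, z_1 = 17.5, y_2 = 14, z_2 = 1.5, r_2 = 4.5, x_3 = 11, y_3 = 14, z_3 = 5, x_4 = 14.5, y_4 = 8, z_4 = 4.5, r_4 = 2, x_5 = 4.5, y_5 = 11.5, z_5 = 10.5, r_5 = 3, x_6 = 3.5, y_6 = 17, z_6 = 12.5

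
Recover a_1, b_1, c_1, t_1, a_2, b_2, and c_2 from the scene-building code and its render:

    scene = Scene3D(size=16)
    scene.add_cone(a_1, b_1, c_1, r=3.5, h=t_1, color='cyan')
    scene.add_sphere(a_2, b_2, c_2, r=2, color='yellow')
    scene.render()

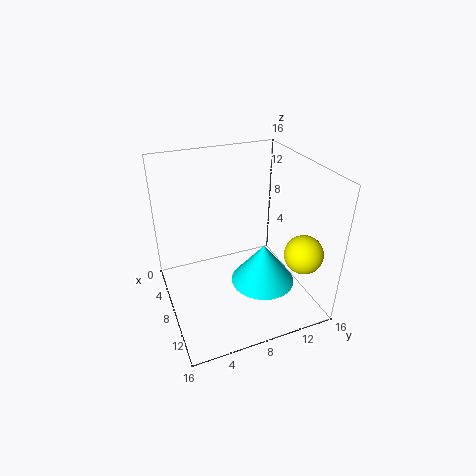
a_1 = 10.5; b_1 = 10; c_1 = 3.5; t_1 = 4.5; a_2 = 13.5; b_2 = 13; c_2 = 8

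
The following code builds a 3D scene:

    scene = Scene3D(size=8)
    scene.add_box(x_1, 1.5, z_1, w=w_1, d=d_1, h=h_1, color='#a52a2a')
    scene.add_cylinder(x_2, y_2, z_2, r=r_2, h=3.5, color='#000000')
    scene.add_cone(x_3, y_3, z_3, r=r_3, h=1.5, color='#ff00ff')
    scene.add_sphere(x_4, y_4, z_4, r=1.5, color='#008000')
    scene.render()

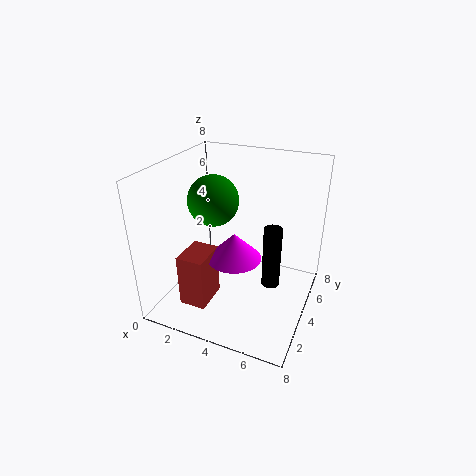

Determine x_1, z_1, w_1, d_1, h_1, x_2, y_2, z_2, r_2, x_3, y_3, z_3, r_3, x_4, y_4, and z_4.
x_1 = 1.5
z_1 = 0.5
w_1 = 1.5
d_1 = 2
h_1 = 3
x_2 = 6
y_2 = 4
z_2 = 1.5
r_2 = 0.5
x_3 = 4
y_3 = 3.5
z_3 = 3
r_3 = 1.5
x_4 = 2
y_4 = 5
z_4 = 5.5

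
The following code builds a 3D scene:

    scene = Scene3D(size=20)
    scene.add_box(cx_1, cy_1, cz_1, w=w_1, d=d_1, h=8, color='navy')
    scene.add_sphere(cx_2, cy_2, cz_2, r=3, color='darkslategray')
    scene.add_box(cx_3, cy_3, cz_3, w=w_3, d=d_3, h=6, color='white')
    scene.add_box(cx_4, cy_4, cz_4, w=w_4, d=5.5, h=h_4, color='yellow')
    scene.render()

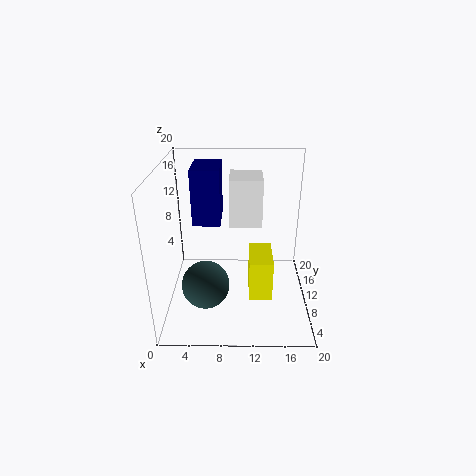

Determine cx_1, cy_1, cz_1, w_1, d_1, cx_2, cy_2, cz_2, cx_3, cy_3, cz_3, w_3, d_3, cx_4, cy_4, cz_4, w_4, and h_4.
cx_1 = 3.5
cy_1 = 11.5
cz_1 = 11
w_1 = 4
d_1 = 6
cx_2 = 6
cy_2 = 4
cz_2 = 6.5
cx_3 = 9
cy_3 = 6
cz_3 = 13.5
w_3 = 4
d_3 = 4.5
cx_4 = 11.5
cy_4 = 4
cz_4 = 4
w_4 = 3
h_4 = 5.5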